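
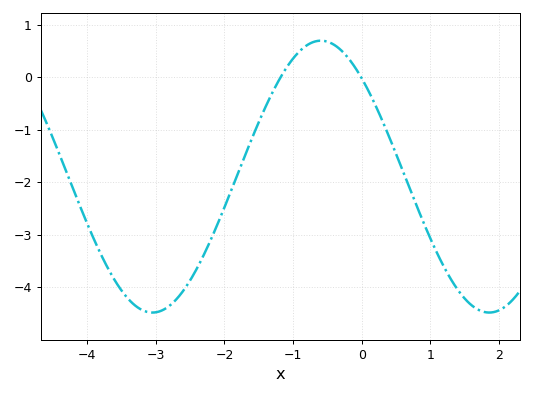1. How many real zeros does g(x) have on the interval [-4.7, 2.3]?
2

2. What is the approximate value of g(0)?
0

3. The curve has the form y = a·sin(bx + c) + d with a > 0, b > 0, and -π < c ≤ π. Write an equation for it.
y = 2.59sin(1.3x + 2.3) - 1.89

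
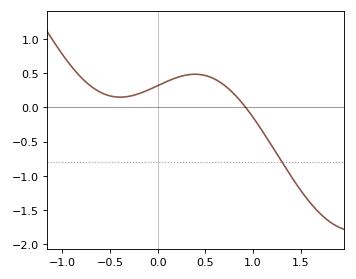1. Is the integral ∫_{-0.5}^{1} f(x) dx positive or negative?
positive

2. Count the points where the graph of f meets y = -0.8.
1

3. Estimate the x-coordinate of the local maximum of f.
0.392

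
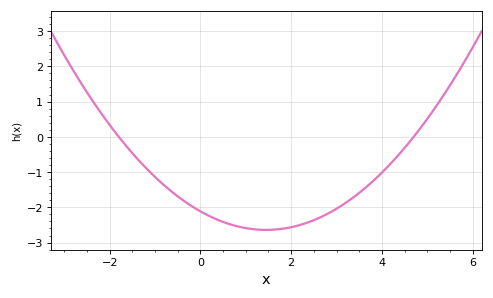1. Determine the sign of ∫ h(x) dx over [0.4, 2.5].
negative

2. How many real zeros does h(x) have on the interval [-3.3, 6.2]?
2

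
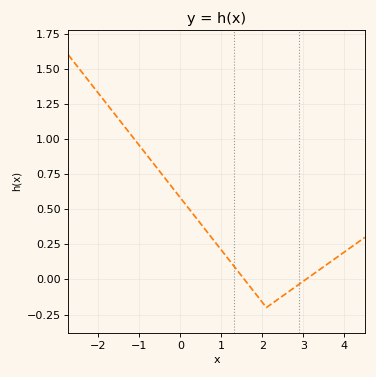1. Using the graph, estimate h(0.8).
0.284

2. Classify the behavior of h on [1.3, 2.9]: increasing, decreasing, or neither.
neither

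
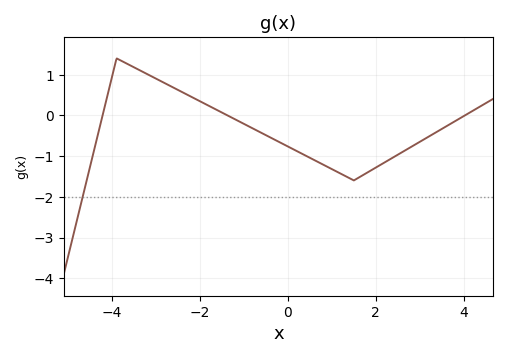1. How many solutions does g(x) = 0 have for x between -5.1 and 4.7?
3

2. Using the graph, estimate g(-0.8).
-0.3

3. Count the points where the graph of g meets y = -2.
1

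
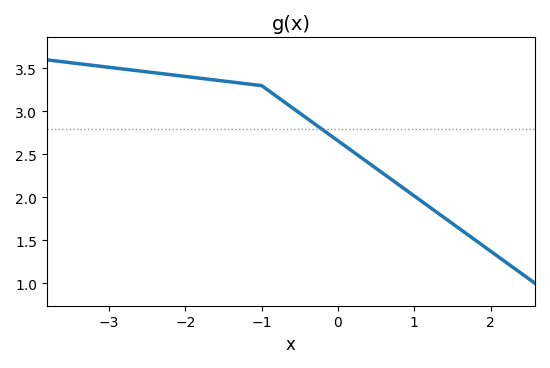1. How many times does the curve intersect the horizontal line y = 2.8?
1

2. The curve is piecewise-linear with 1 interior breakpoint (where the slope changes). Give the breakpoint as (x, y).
(-1, 3.3)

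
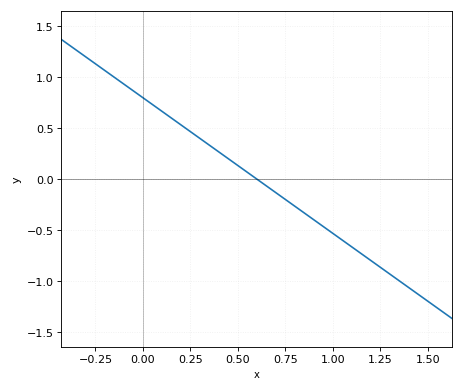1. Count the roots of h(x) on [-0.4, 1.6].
1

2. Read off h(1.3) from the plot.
-0.95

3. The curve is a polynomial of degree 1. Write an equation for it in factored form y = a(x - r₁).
y = -1.33(x - 0.6)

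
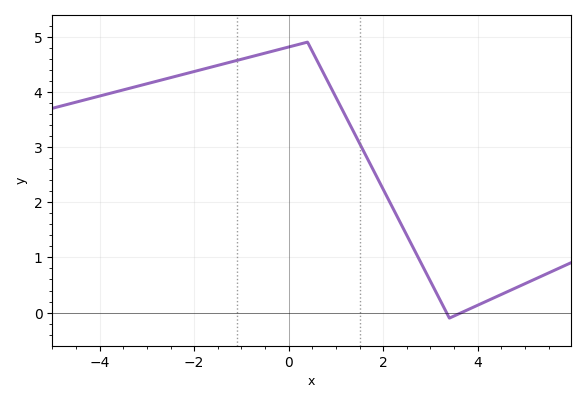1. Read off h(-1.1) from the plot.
4.6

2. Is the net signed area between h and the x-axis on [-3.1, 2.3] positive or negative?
positive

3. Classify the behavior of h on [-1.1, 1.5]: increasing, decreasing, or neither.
neither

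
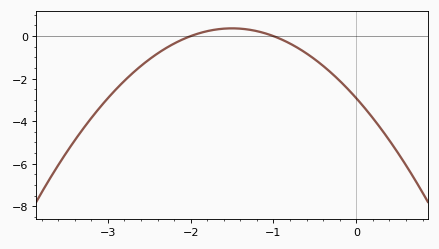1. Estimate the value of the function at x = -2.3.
-0.569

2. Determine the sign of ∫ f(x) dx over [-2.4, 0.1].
negative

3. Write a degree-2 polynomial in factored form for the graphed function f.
y = -1.46(x + 2)(x + 1)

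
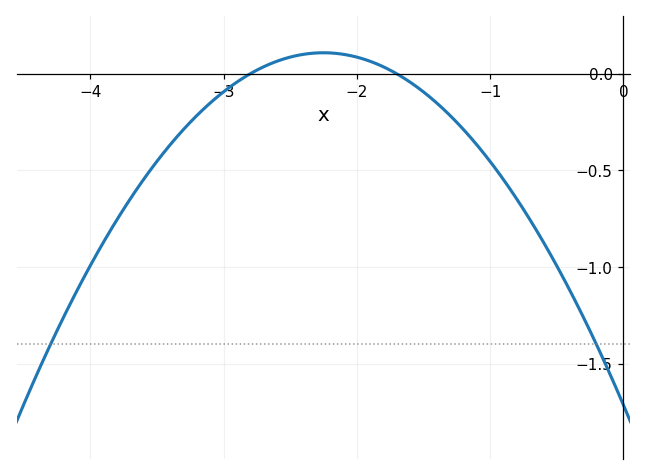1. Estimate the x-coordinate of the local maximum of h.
-2.2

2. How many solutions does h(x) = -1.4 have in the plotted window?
2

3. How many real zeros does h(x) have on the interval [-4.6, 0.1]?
2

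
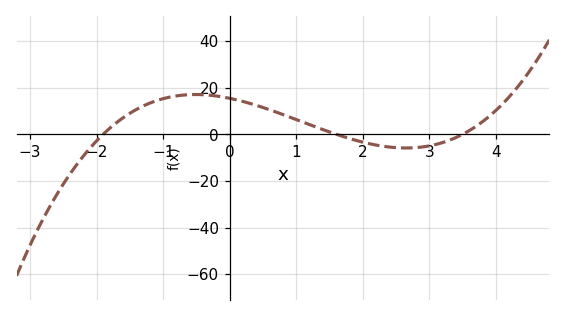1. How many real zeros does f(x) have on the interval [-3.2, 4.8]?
3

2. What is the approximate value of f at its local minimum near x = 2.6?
-6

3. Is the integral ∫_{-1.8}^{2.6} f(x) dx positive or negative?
positive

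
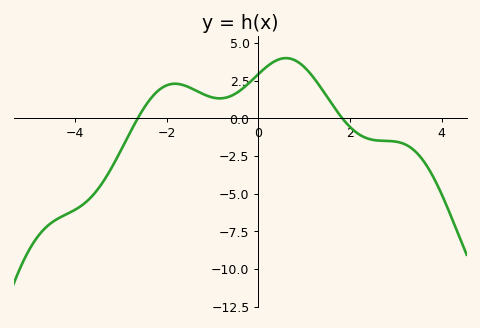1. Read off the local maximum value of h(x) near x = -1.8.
2.2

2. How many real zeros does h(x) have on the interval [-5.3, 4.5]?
2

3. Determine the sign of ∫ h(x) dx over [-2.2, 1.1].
positive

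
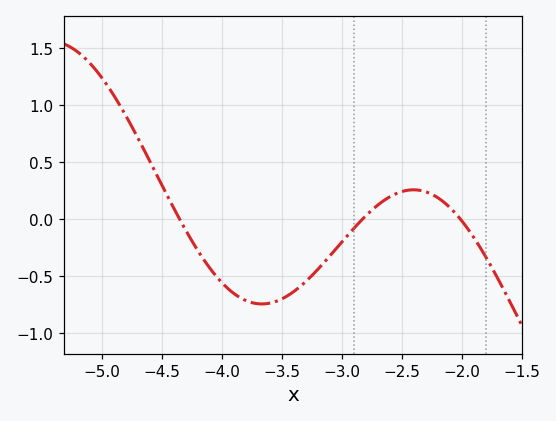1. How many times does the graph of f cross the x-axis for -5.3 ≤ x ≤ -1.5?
3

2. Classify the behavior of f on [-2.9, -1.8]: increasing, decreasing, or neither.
neither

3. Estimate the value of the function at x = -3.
-0.2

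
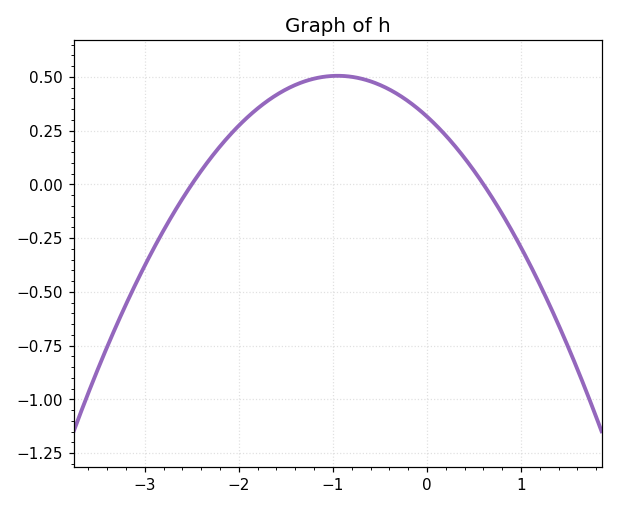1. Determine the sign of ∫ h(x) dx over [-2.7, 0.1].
positive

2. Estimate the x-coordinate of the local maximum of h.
-0.95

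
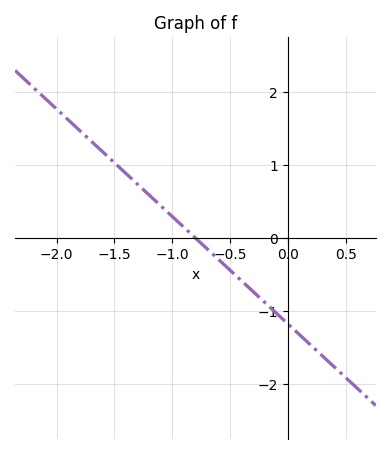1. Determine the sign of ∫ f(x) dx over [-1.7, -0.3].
positive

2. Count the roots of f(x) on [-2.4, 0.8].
1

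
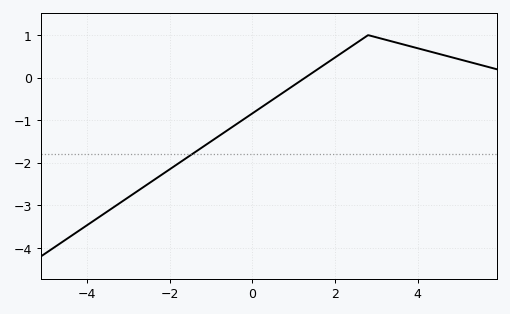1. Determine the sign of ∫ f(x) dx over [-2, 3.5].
negative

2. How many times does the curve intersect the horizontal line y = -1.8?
1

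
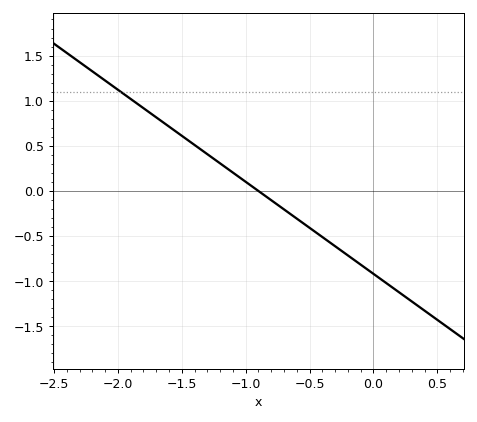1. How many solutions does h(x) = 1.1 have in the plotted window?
1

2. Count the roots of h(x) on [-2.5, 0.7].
1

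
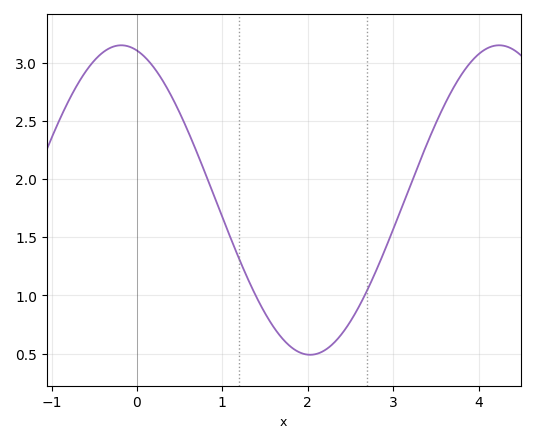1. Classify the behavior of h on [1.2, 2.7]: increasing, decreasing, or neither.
neither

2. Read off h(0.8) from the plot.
2.05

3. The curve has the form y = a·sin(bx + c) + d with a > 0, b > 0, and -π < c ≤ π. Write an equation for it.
y = 1.33sin(1.42x + 1.83) + 1.82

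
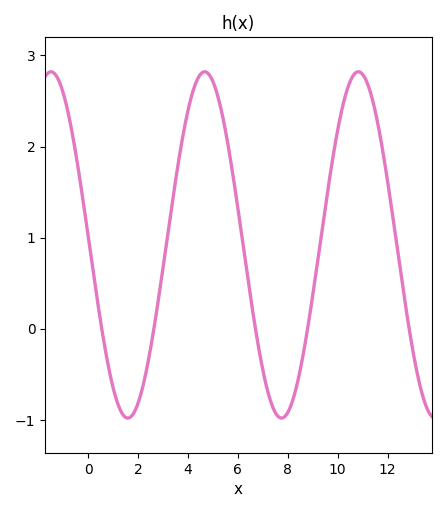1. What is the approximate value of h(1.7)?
-1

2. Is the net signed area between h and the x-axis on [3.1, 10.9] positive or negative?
positive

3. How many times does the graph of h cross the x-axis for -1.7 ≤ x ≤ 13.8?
5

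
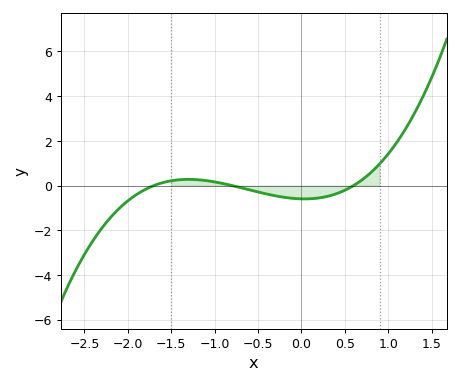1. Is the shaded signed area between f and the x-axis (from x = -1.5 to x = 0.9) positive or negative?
negative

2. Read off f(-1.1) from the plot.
0.223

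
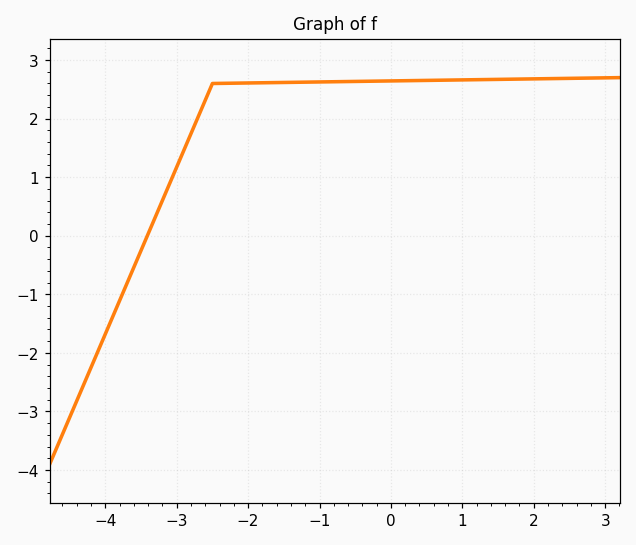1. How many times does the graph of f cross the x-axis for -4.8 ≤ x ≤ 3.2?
1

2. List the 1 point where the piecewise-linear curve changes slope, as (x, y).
(-2.5, 2.6)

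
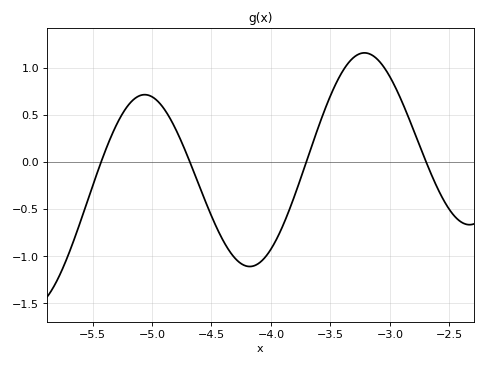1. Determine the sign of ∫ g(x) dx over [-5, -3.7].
negative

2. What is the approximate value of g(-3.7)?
0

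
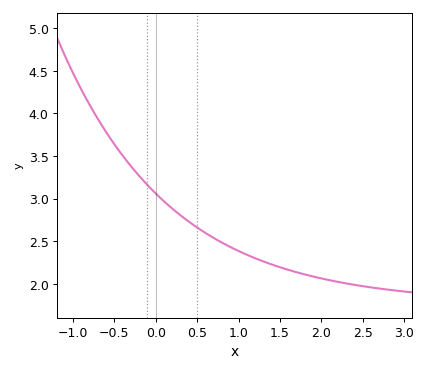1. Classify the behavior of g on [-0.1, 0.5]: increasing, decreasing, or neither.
decreasing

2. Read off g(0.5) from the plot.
2.66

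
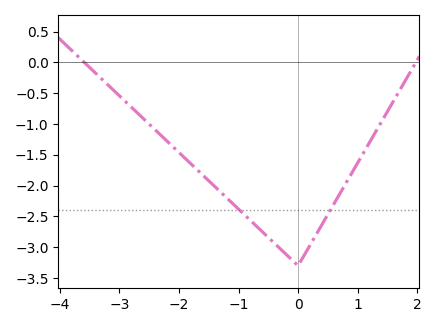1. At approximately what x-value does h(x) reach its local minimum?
0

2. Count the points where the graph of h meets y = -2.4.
2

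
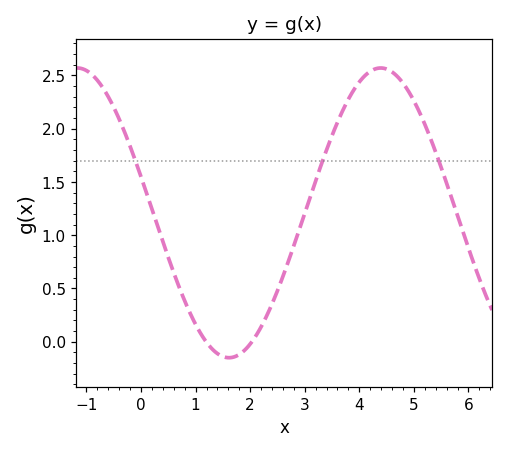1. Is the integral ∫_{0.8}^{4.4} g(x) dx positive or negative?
positive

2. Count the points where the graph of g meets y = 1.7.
3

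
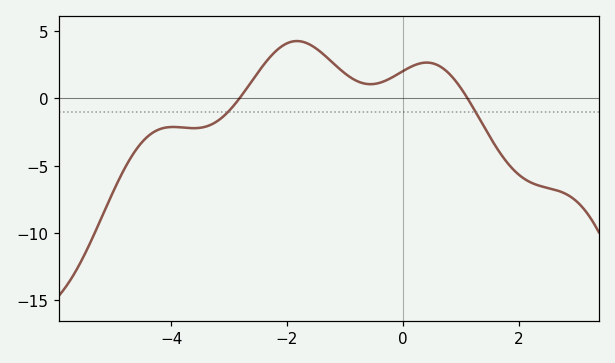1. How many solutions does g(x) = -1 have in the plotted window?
2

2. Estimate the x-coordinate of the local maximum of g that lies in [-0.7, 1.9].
0.4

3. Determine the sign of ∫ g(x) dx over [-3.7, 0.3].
positive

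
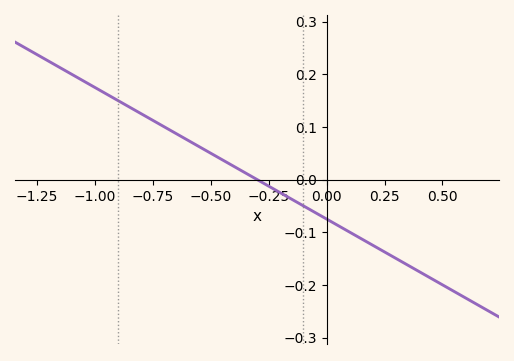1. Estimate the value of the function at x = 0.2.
-0.12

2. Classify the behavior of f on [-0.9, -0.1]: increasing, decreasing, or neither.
decreasing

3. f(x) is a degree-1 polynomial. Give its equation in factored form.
y = -0.25(x + 0.3)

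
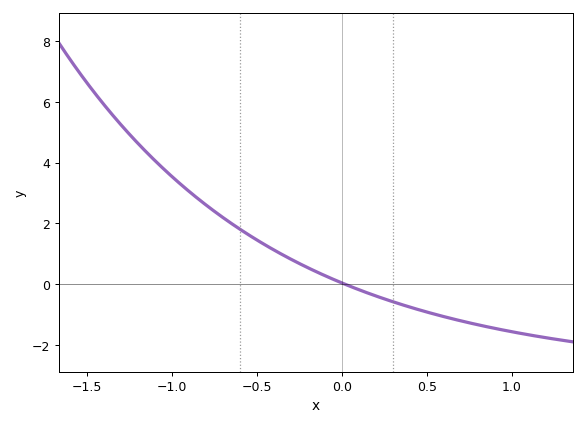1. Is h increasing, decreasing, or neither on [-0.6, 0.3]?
decreasing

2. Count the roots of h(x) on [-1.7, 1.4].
1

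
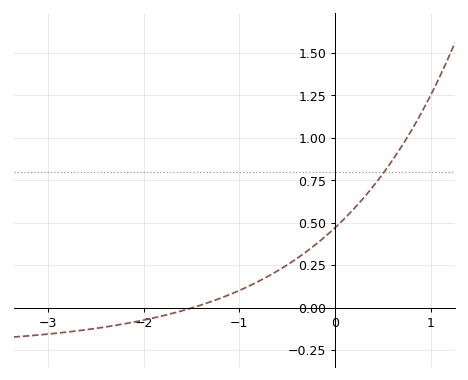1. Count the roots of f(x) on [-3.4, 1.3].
1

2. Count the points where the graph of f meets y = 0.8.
1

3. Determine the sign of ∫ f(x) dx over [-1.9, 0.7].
positive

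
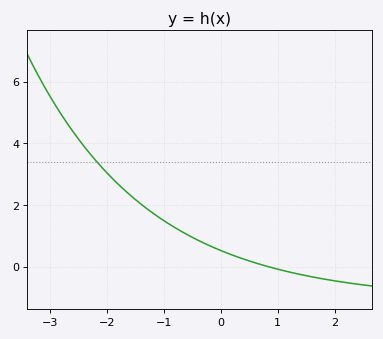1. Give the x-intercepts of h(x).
0.8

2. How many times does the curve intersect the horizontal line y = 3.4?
1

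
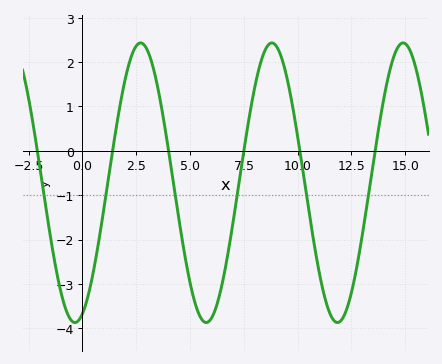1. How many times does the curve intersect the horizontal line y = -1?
6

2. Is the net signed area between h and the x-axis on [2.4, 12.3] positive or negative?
negative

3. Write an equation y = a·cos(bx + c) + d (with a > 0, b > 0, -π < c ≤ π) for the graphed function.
y = 3.15cos(1x - 2.8) - 0.72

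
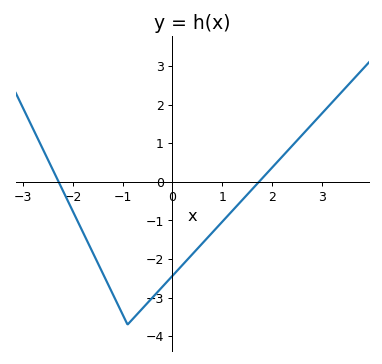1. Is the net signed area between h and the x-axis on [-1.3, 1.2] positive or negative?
negative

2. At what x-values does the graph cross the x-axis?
-2.28, 1.73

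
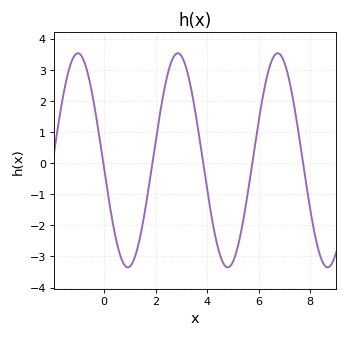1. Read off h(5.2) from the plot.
-2.6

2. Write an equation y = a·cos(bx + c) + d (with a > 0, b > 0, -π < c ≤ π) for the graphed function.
y = 3.44cos(1.6x + 1.7) + 0.09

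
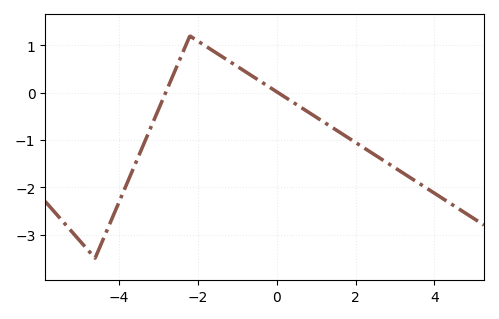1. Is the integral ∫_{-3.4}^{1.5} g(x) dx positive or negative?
positive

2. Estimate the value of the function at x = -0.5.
0.3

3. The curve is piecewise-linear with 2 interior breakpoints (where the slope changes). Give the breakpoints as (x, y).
(-4.6, -3.5); (-2.2, 1.2)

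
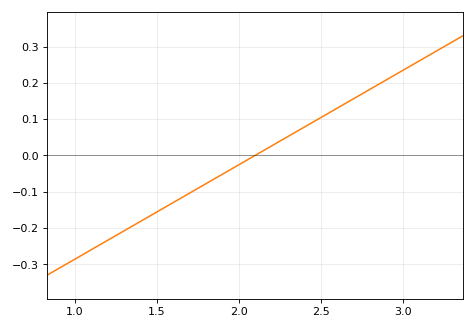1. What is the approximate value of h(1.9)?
-0.052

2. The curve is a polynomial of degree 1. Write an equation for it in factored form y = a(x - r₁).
y = 0.26(x - 2.1)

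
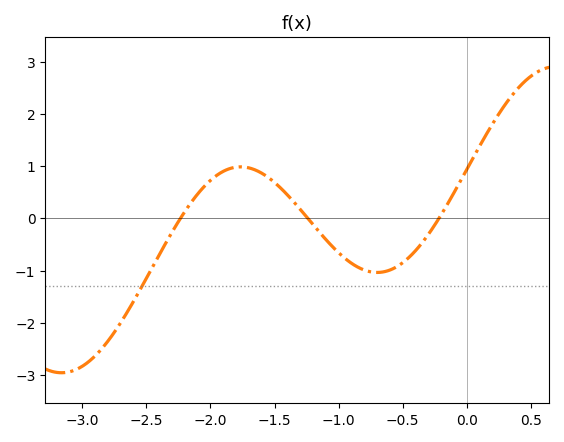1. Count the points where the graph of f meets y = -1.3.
1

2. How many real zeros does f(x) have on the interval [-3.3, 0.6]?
3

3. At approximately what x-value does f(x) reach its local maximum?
-1.77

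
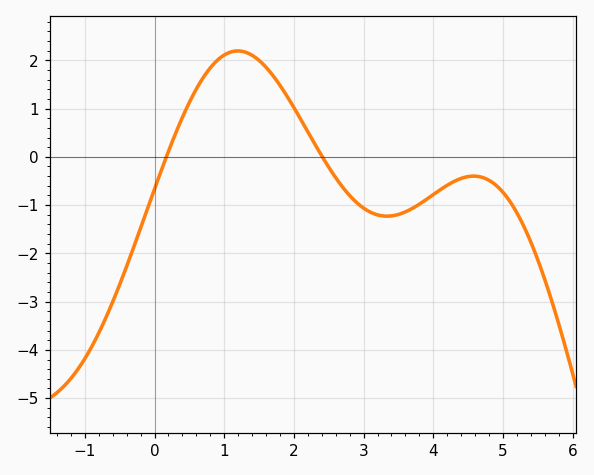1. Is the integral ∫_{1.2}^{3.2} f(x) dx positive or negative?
positive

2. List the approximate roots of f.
0.2, 2.4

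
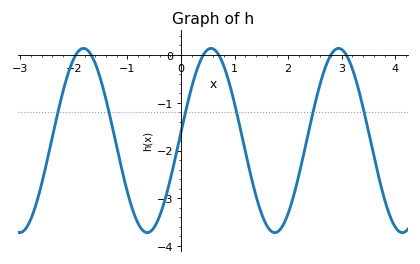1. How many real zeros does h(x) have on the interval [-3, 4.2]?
6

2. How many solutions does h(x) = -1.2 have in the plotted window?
6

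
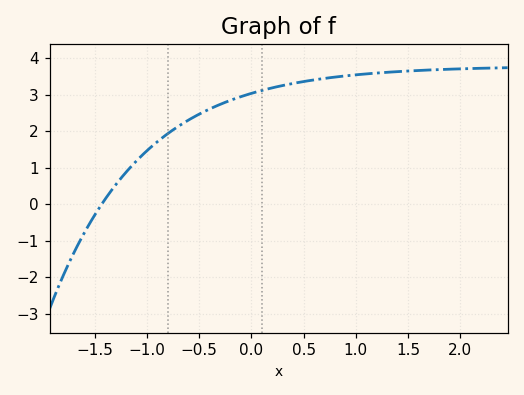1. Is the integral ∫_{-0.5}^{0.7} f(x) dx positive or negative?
positive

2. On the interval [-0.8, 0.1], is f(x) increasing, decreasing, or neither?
increasing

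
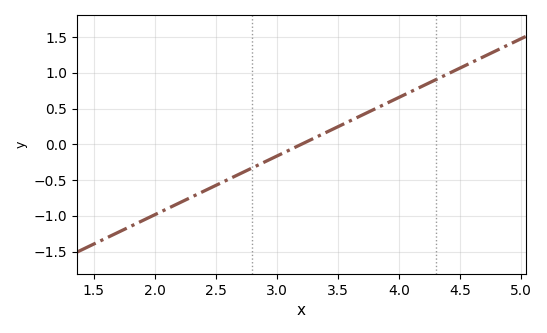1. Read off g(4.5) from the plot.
1.05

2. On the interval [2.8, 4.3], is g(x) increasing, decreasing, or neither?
increasing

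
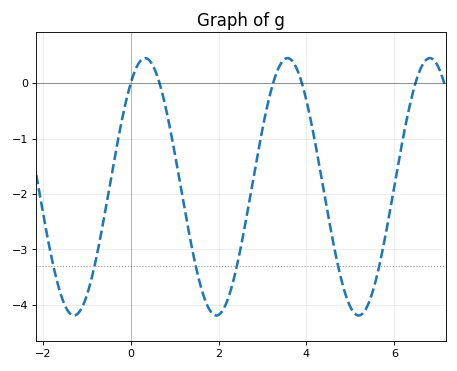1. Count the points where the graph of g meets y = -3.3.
6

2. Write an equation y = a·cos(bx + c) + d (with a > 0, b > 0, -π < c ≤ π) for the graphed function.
y = 2.32cos(1.9x - 0.64) - 1.87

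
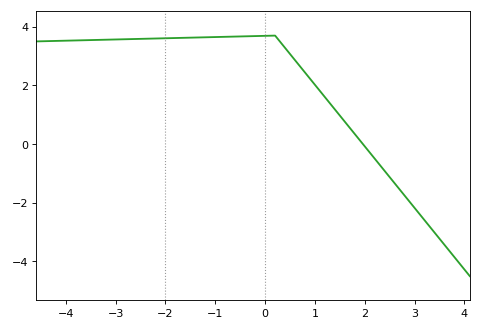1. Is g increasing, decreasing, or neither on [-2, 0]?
increasing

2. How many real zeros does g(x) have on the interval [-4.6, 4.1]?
1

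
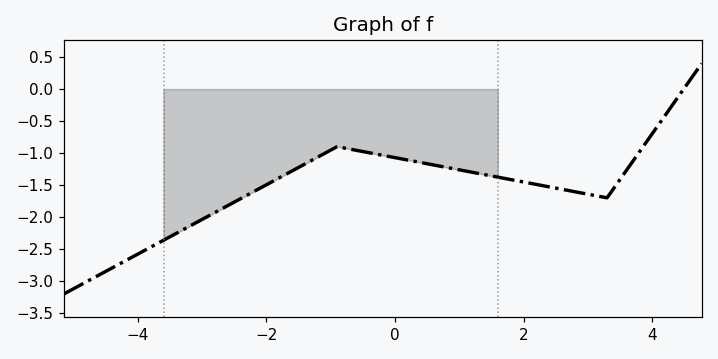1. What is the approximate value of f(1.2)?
-1.3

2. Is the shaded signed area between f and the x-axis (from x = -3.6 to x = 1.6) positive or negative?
negative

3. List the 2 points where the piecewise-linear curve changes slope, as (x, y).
(-0.9, -0.9); (3.3, -1.7)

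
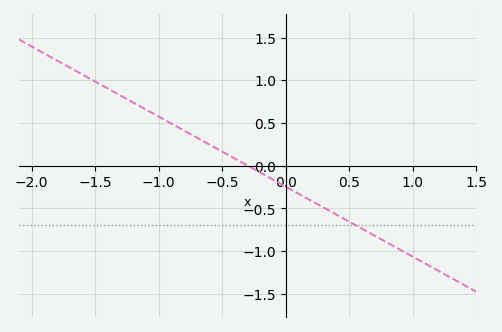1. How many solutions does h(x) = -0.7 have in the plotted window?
1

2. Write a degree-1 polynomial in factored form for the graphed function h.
y = -0.82(x + 0.3)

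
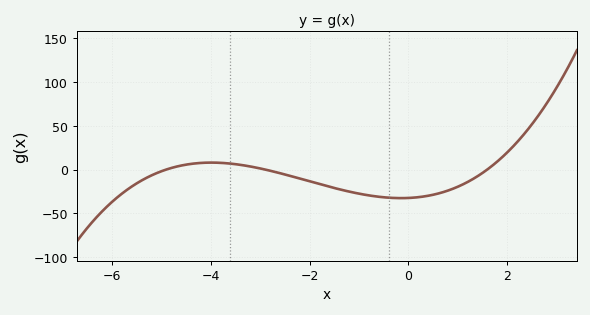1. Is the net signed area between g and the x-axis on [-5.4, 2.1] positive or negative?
negative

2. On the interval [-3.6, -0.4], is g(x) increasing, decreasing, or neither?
decreasing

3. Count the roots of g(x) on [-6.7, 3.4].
3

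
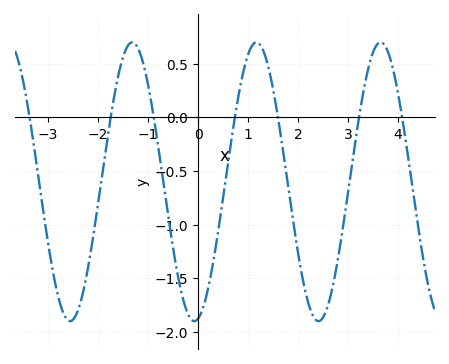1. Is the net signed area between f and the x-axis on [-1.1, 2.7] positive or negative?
negative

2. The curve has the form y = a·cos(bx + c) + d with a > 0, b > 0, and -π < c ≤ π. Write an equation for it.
y = 1.3cos(2.53x - 2.95) - 0.6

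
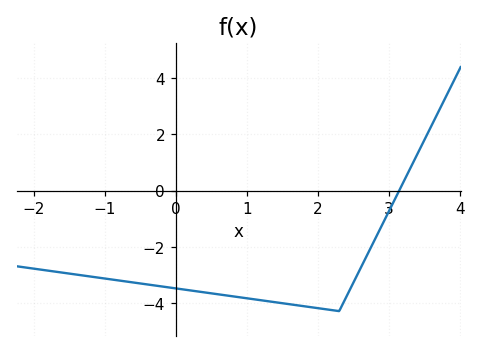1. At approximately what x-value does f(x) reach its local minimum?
2.3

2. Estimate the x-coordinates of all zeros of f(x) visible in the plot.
3.1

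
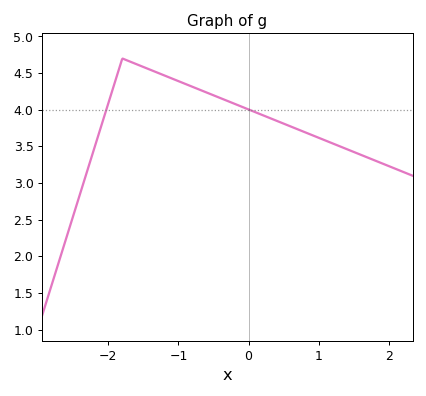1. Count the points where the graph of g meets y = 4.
2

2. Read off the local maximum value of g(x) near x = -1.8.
4.7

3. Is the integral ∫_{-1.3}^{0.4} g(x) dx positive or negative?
positive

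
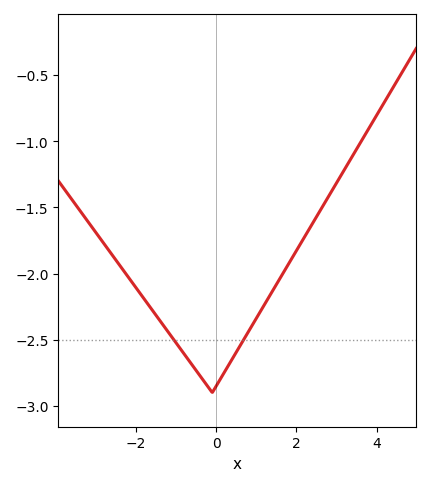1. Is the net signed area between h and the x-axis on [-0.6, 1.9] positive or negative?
negative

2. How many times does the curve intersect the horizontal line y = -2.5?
2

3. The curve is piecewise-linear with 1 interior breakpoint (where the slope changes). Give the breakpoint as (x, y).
(-0.1, -2.9)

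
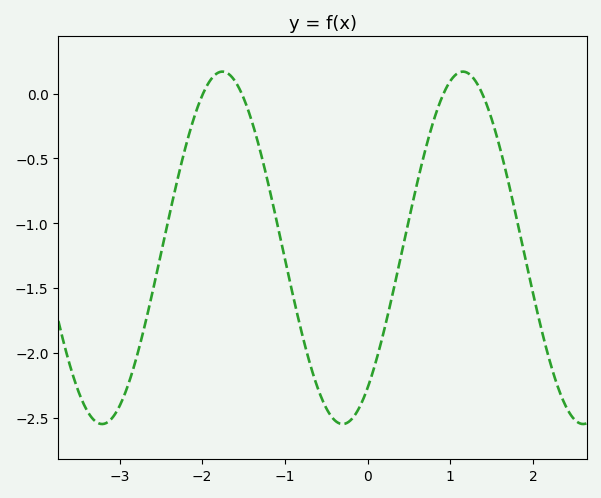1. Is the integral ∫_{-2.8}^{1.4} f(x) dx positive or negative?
negative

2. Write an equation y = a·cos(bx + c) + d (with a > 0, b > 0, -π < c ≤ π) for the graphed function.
y = 1.36cos(2.2x - 2.5) - 1.19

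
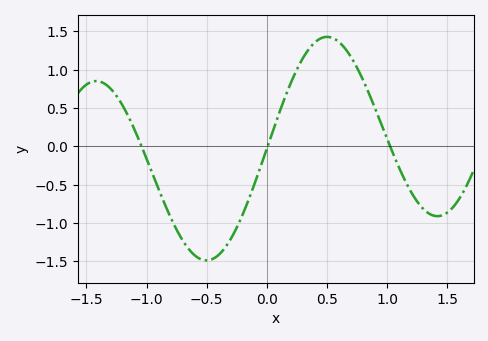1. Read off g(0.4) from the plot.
1.36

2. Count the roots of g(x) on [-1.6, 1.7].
3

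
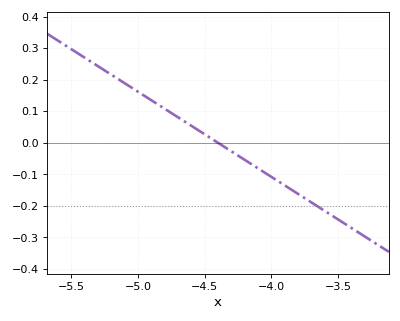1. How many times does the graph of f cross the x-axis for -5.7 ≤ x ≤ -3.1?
1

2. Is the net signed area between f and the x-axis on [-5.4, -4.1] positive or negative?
positive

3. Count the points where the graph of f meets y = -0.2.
1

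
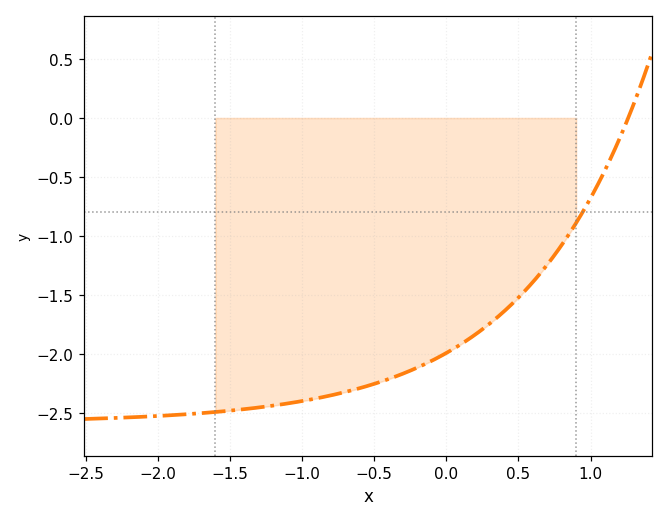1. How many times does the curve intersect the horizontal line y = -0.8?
1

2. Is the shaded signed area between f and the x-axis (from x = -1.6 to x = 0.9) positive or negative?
negative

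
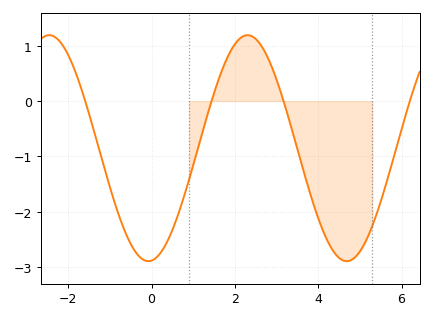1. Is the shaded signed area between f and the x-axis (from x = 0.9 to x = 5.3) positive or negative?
negative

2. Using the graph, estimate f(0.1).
-2.8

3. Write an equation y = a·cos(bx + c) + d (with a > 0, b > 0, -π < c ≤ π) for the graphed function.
y = 2.04cos(1.3x - 3) - 0.85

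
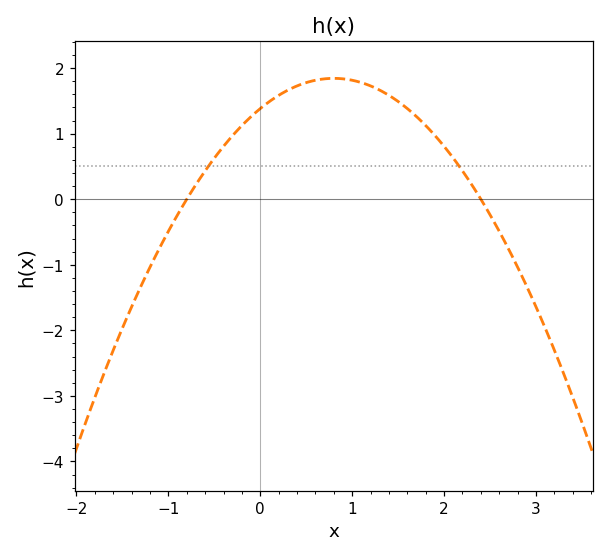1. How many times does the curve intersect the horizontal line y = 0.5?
2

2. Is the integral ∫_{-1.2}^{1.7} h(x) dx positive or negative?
positive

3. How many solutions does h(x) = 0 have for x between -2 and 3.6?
2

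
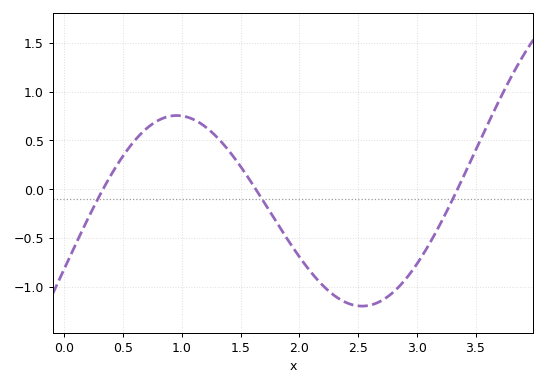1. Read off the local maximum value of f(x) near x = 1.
0.75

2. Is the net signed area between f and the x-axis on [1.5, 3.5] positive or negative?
negative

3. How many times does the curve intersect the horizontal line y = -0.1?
3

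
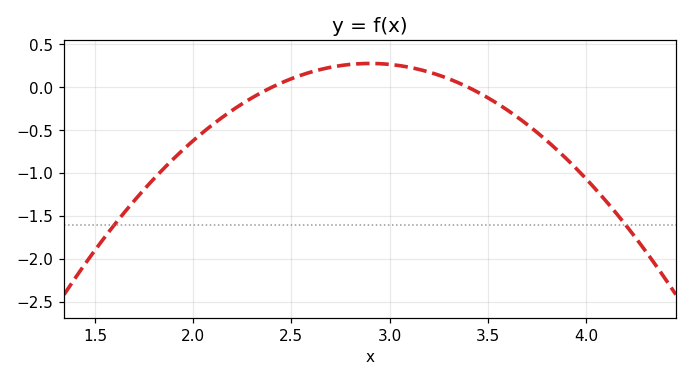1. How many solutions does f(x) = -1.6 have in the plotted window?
2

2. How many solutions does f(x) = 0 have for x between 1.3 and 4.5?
2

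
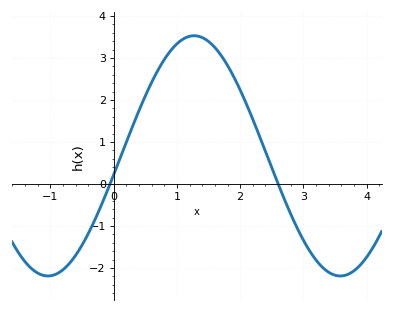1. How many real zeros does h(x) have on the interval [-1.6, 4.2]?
2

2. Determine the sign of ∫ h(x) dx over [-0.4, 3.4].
positive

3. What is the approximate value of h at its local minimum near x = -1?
-2.19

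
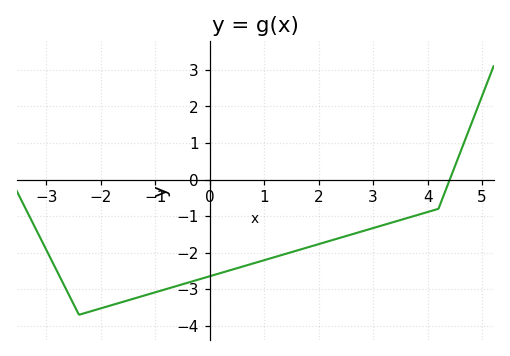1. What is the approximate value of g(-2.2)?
-3.6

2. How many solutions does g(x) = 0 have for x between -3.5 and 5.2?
1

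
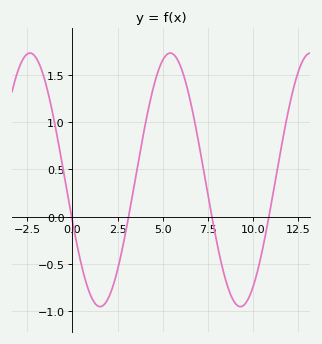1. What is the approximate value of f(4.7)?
1.5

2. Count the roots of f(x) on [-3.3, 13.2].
4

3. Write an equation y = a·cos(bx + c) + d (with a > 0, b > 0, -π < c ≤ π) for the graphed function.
y = 1.34cos(0.81x + 1.9) + 0.39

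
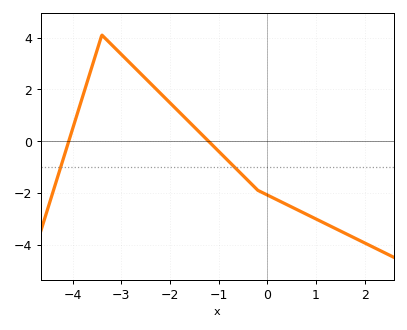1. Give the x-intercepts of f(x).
-4.1, -1.2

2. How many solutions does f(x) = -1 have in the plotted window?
2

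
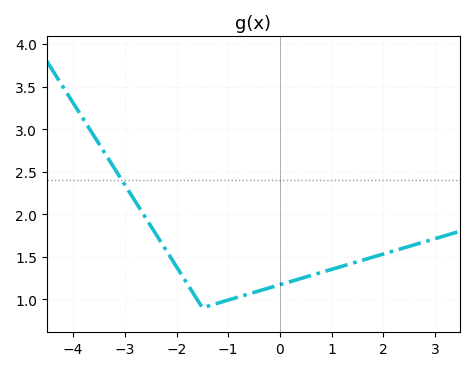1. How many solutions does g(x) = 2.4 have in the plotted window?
1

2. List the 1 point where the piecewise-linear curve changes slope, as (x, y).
(-1.5, 0.9)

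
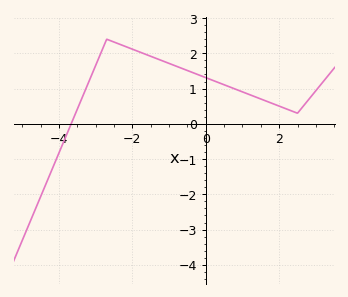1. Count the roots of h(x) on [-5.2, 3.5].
1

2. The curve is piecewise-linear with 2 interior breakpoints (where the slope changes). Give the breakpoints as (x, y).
(-2.7, 2.4); (2.5, 0.3)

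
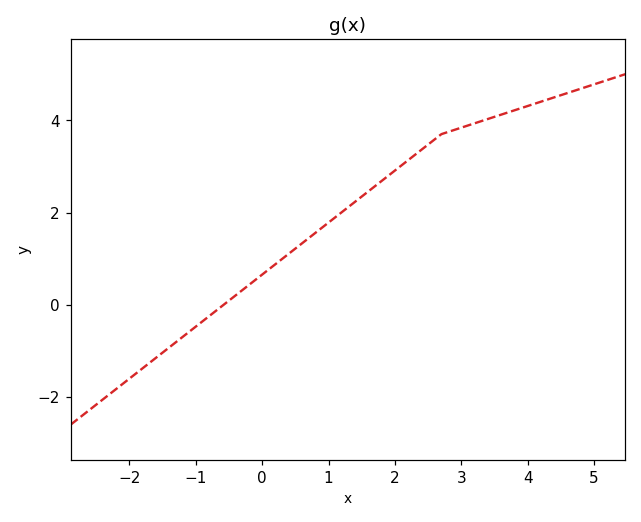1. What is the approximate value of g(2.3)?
3.2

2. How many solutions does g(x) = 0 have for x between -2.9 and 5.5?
1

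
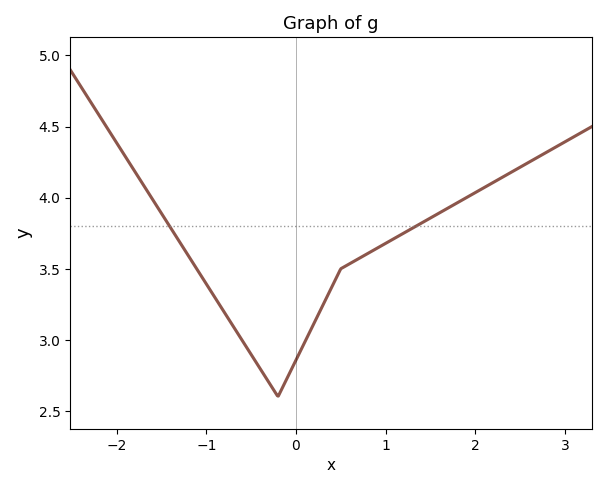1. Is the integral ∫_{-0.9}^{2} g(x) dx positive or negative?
positive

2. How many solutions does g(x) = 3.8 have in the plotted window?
2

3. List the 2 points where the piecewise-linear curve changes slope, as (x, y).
(-0.2, 2.6); (0.5, 3.5)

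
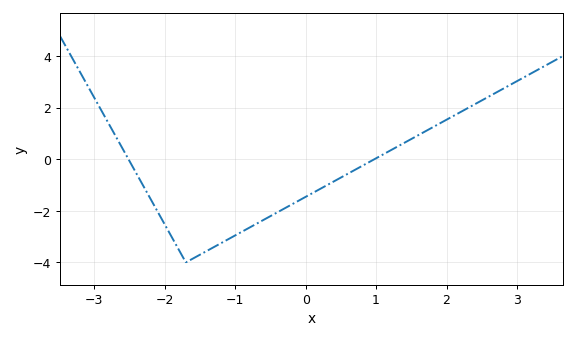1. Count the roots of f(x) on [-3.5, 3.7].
2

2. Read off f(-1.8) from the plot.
-3.51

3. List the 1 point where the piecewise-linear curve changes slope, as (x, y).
(-1.7, -4)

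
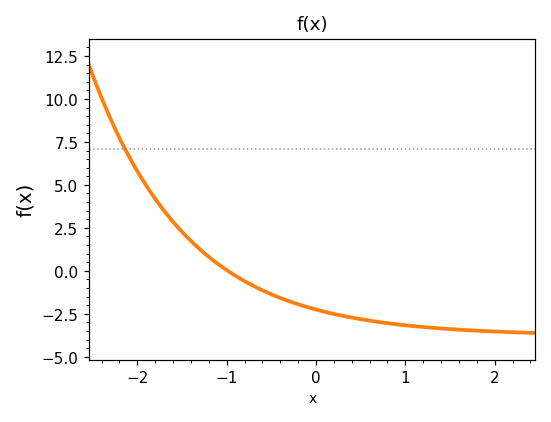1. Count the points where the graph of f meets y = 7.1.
1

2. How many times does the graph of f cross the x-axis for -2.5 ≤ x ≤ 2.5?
1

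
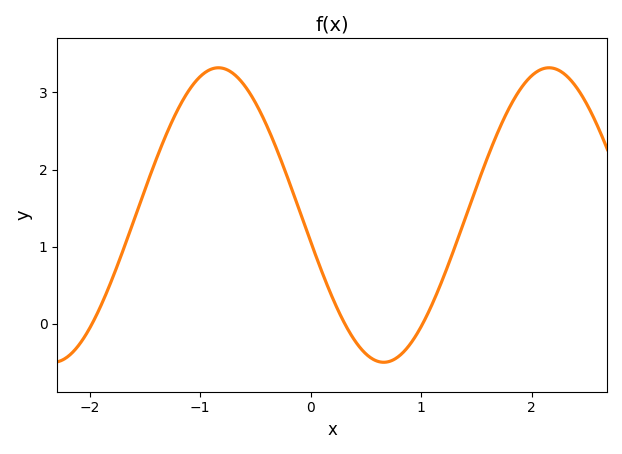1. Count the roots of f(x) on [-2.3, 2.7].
3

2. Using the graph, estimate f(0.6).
-0.484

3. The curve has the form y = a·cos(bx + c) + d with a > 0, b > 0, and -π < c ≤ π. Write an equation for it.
y = 1.91cos(2.1x + 1.75) + 1.41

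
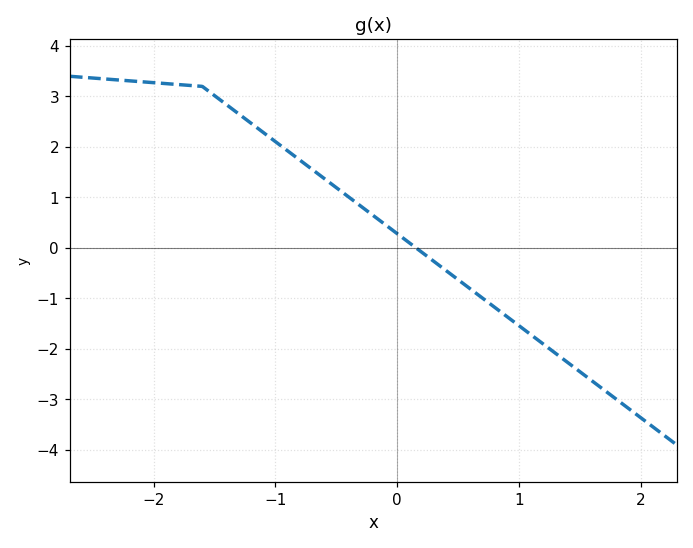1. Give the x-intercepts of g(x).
0.156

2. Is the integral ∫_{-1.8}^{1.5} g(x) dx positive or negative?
positive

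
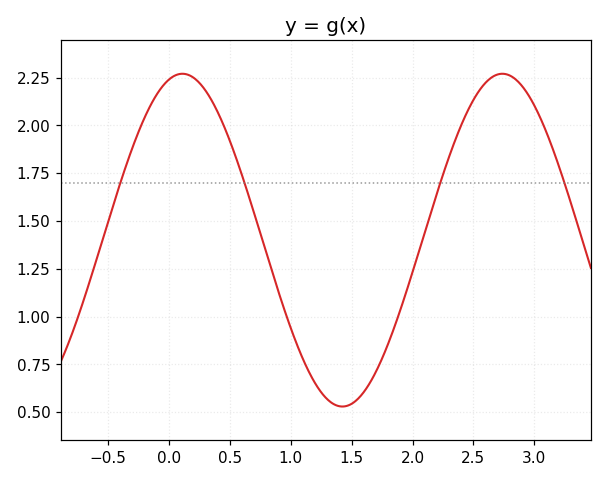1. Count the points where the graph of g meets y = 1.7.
4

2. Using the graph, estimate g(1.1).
0.78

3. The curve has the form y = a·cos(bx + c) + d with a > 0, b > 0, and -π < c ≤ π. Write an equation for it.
y = 0.87cos(2.4x - 0.26) + 1.4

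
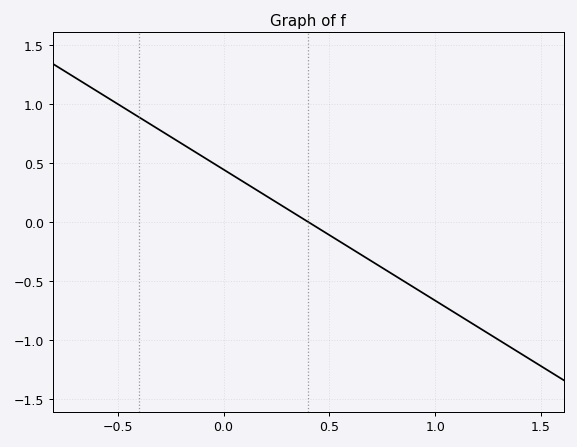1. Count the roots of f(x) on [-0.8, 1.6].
1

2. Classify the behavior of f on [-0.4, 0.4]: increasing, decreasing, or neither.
decreasing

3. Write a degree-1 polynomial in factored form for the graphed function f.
y = -1.11(x - 0.4)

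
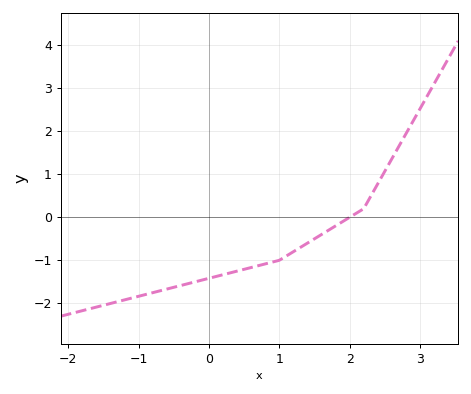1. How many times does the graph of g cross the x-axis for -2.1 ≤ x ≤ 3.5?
1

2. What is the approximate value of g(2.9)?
2.23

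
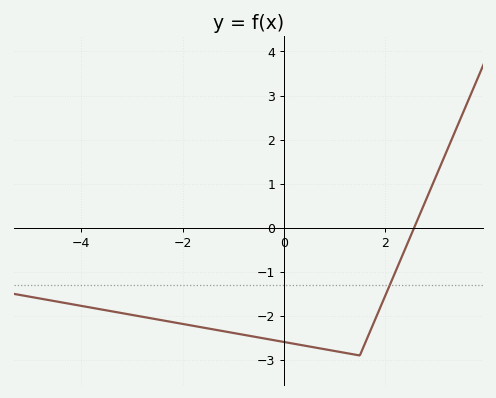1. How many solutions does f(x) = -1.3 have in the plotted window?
1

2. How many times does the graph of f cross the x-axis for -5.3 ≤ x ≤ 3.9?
1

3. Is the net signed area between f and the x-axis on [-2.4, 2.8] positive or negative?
negative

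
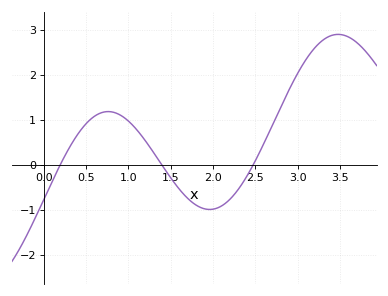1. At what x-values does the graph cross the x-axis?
0.191, 1.4, 2.47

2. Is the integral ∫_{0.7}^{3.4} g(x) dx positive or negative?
positive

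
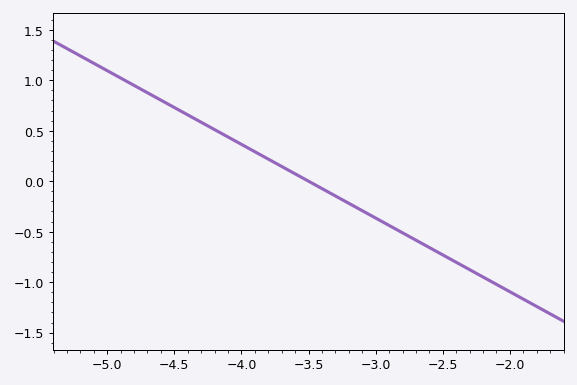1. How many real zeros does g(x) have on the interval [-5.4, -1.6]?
1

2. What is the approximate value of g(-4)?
0.35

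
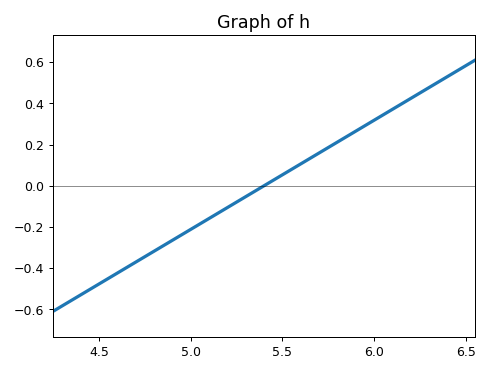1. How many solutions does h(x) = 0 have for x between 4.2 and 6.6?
1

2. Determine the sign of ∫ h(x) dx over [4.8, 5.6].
negative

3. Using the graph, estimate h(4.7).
-0.371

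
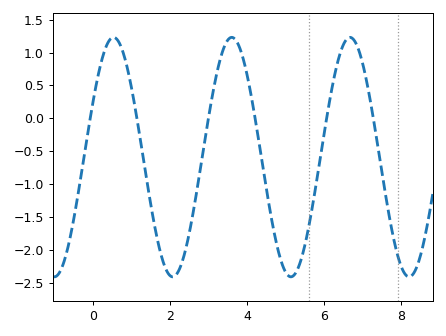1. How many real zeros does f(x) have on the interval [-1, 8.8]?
6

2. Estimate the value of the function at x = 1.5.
-1.3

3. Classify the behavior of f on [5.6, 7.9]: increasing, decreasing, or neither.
neither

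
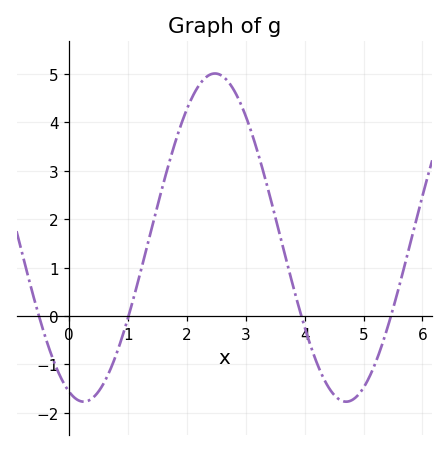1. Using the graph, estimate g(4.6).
-1.73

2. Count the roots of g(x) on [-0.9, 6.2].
4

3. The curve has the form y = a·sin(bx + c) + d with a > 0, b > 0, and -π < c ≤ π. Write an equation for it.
y = 3.39sin(1.41x - 1.92) + 1.62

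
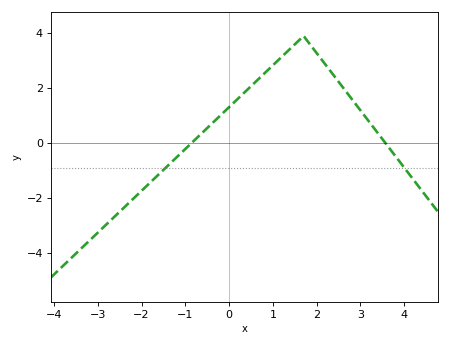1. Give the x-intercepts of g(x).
-0.8, 3.6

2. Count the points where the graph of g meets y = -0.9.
2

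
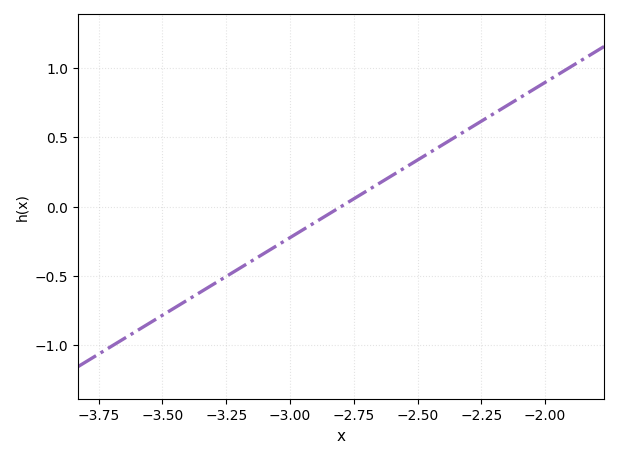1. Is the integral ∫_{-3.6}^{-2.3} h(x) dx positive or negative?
negative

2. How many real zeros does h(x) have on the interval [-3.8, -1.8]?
1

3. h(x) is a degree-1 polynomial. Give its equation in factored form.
y = 1.12(x + 2.8)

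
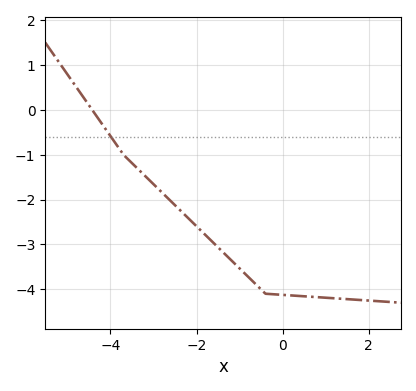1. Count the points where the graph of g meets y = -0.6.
1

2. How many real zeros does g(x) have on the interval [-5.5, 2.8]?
1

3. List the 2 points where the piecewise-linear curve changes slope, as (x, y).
(-3.7, -1); (-0.4, -4.1)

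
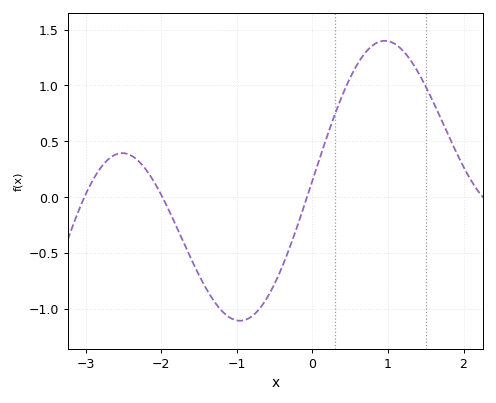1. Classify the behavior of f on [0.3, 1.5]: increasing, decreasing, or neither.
neither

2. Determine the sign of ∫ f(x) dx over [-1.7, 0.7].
negative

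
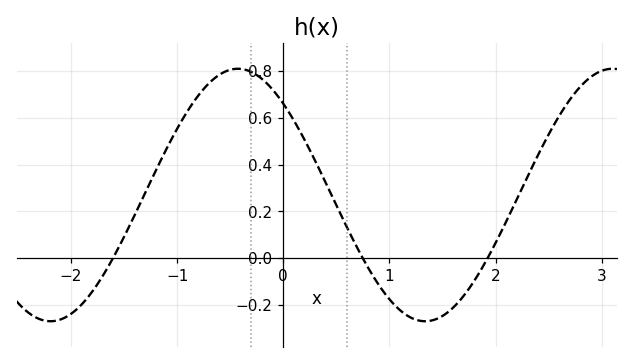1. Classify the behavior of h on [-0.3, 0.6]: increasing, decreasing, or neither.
decreasing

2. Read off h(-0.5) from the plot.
0.806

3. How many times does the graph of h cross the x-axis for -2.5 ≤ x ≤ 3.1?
3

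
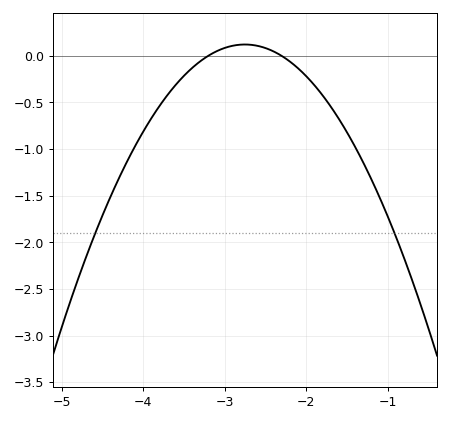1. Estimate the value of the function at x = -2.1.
-0.15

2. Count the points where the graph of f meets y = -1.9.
2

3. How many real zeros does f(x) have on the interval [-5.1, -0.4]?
2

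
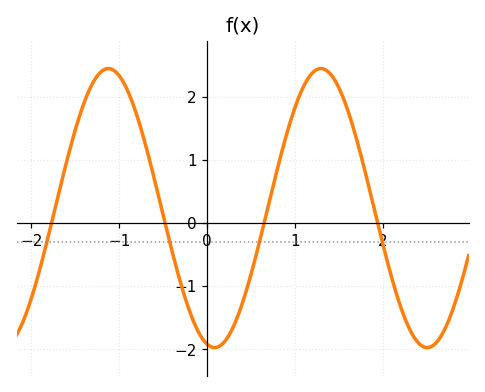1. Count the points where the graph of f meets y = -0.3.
4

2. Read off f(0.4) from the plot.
-1.27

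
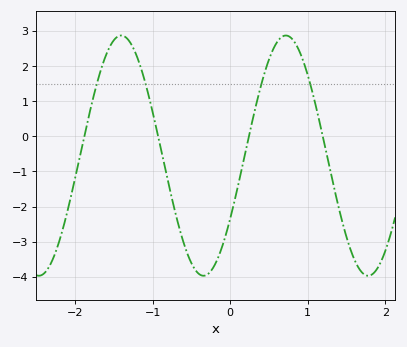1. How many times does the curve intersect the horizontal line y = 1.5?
4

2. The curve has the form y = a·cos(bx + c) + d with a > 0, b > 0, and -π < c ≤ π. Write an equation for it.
y = 3.42cos(2.96x - 2.12) - 0.55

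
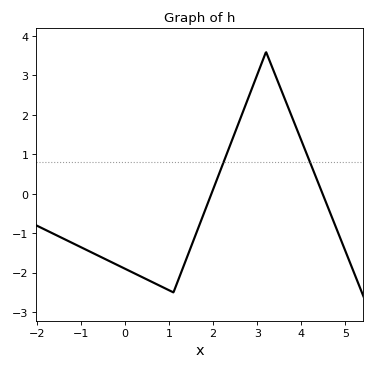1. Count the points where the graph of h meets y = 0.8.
2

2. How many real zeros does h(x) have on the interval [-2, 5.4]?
2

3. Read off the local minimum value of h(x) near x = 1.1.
-2.5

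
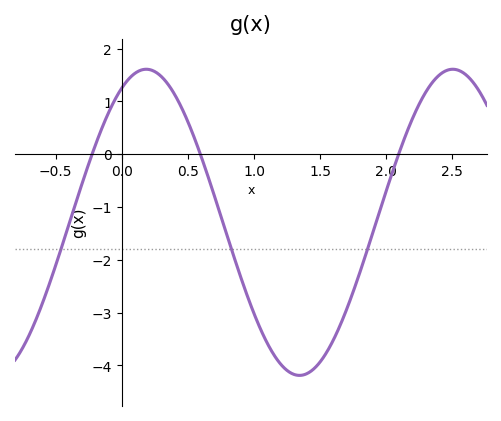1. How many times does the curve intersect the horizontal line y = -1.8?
3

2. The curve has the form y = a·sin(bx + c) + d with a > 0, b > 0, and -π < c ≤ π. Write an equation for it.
y = 2.9sin(2.7x + 1.1) - 1.29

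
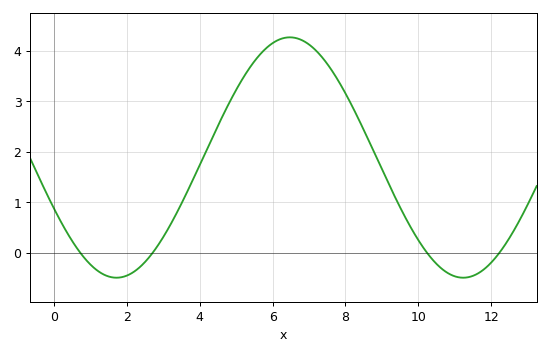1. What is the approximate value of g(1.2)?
-0.4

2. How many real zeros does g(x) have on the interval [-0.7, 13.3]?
4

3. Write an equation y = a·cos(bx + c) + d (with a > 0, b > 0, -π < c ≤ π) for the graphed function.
y = 2.38cos(0.66x + 2) + 1.89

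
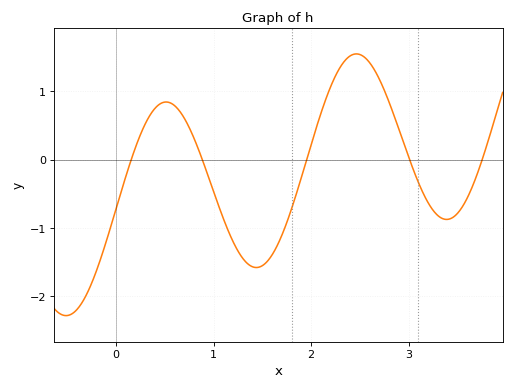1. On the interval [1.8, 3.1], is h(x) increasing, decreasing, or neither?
neither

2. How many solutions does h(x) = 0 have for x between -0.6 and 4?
5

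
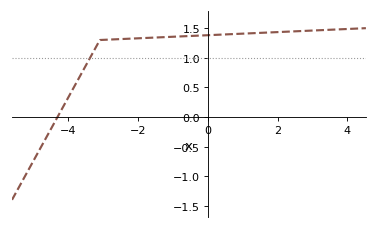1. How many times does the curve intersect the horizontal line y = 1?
1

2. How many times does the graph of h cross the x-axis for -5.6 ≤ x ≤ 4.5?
1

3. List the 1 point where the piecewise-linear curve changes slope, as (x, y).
(-3.1, 1.3)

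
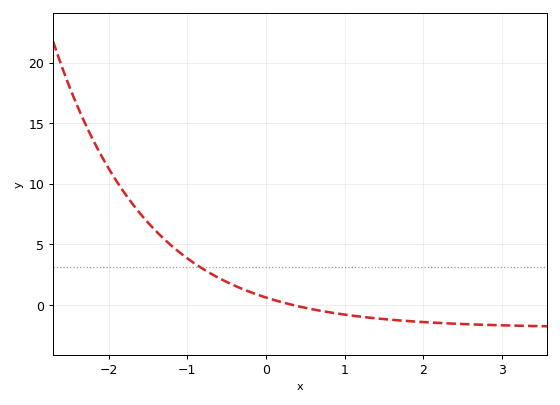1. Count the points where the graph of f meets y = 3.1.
1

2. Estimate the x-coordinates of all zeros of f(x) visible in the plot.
0.3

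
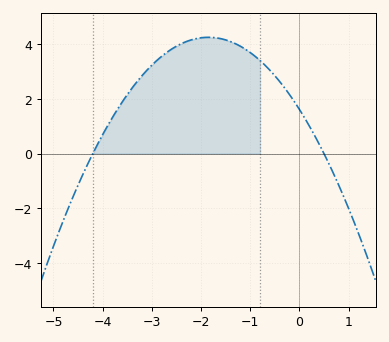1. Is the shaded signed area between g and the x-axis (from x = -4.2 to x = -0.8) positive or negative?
positive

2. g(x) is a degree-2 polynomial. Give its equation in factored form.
y = -0.77(x + 4.2)(x - 0.5)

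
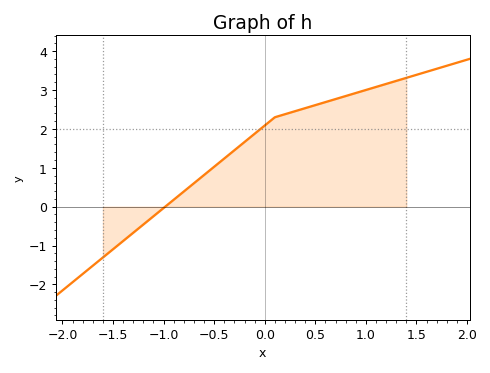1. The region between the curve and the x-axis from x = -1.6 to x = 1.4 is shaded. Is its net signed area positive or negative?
positive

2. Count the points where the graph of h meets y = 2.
1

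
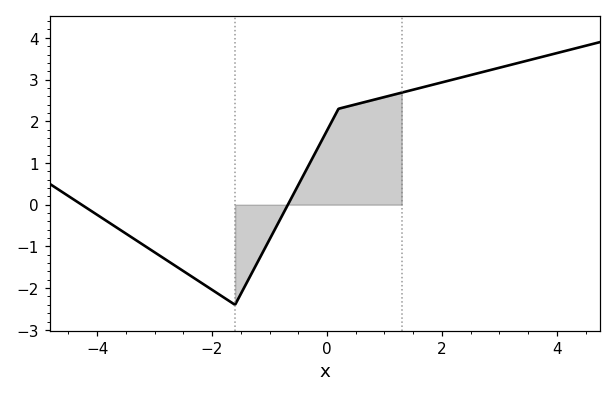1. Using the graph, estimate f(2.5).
3.11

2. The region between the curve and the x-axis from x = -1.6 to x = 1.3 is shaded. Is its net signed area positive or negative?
positive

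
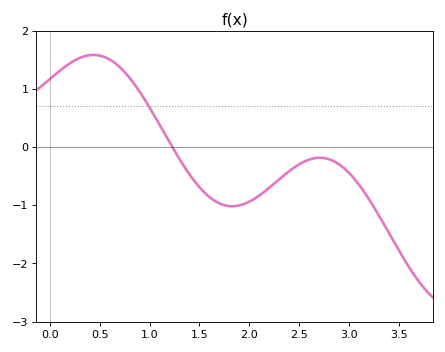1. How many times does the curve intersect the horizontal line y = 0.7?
1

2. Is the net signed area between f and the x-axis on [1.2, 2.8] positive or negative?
negative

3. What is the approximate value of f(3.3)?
-1.18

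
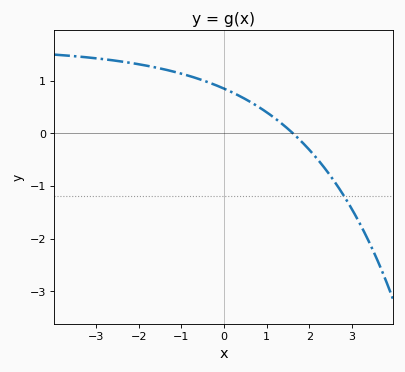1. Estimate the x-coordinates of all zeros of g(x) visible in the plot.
1.62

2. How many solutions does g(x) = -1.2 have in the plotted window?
1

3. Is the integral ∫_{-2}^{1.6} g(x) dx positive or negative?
positive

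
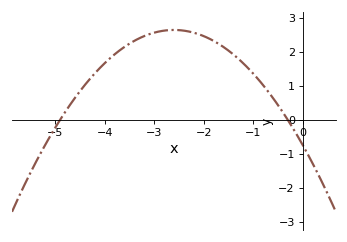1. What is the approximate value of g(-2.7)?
2.6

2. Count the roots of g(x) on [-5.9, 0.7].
2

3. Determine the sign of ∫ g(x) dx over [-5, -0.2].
positive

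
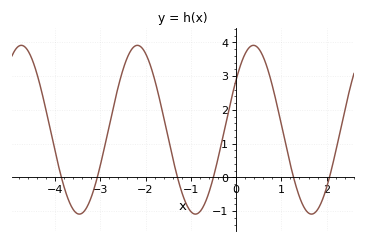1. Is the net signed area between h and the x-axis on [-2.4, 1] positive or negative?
positive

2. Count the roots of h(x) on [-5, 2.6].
6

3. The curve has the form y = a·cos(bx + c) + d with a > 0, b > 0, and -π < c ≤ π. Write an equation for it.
y = 2.5cos(2.5x - 0.94) + 1.41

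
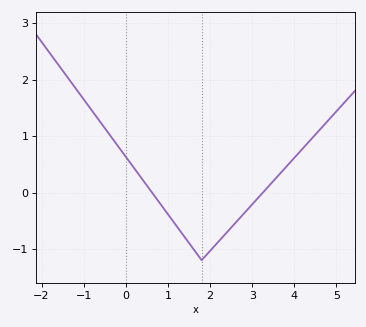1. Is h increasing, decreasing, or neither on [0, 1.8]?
decreasing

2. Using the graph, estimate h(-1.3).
1.96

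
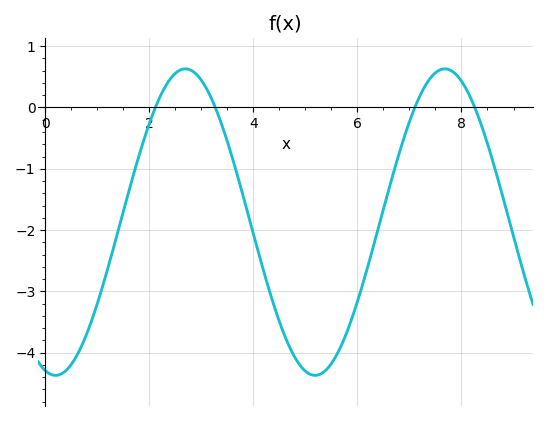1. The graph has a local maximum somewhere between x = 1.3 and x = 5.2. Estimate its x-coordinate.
2.6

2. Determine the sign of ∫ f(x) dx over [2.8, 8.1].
negative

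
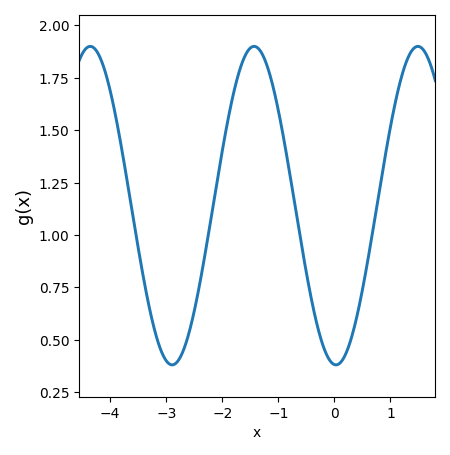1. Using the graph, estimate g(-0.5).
0.82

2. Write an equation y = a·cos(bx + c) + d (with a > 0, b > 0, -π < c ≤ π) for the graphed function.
y = 0.76cos(2.1x + 3.1) + 1.14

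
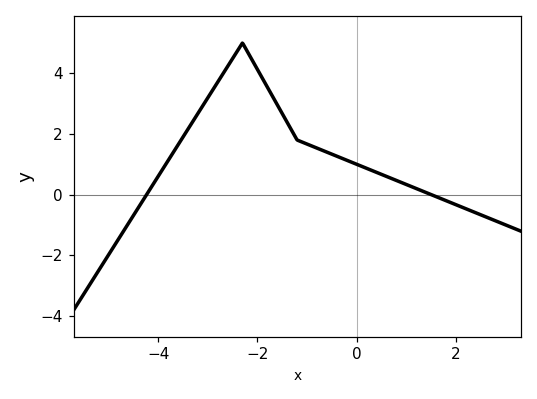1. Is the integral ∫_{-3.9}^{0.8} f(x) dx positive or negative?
positive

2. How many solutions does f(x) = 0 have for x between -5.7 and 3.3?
2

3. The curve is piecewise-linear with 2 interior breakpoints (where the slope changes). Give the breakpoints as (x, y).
(-2.3, 5); (-1.2, 1.8)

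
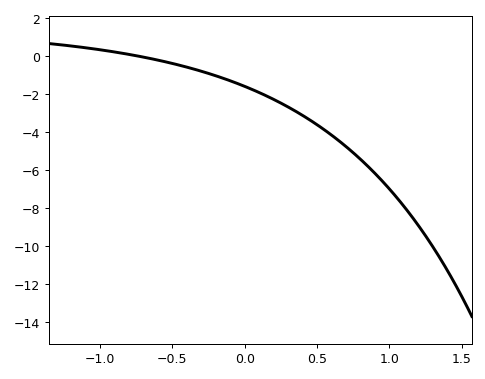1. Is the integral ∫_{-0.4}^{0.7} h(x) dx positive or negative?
negative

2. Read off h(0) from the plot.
-1.6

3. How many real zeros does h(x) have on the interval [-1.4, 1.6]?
1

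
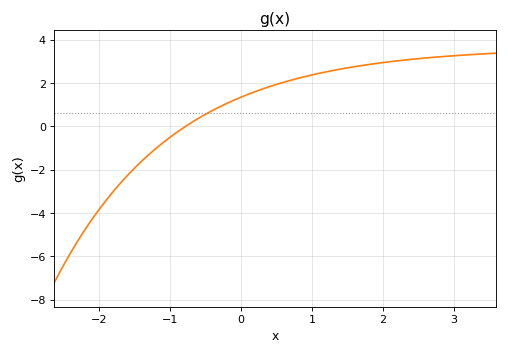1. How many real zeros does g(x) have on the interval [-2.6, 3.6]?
1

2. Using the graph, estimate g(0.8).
2.22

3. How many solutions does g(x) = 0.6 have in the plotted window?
1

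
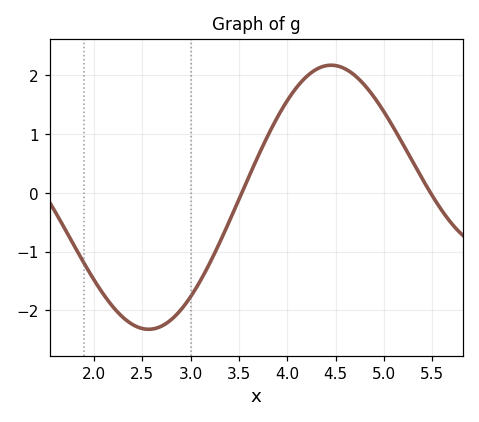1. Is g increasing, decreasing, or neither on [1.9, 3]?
neither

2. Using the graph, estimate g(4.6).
2.1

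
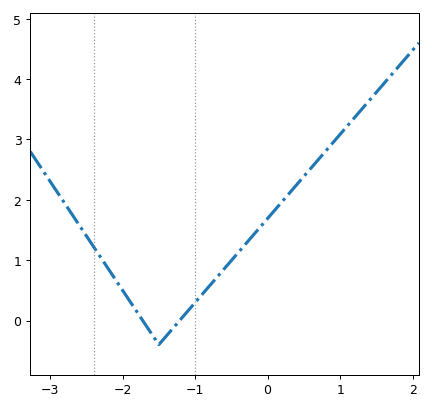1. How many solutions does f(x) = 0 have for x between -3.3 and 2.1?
2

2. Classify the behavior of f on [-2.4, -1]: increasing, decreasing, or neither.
neither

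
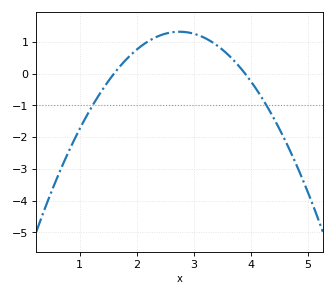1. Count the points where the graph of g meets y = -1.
2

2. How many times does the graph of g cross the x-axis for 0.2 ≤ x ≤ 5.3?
2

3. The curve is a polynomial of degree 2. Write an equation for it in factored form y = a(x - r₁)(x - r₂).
y = -1(x - 1.6)(x - 3.9)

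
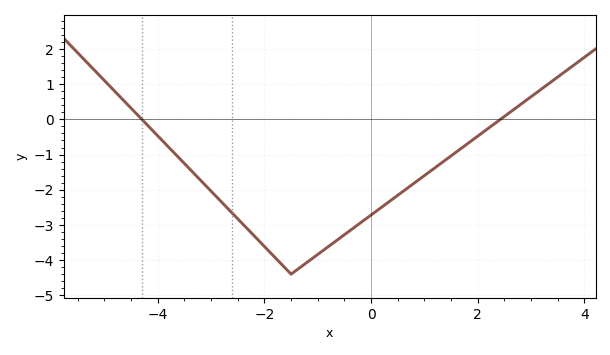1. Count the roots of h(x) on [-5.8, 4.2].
2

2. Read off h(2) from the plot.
-0.479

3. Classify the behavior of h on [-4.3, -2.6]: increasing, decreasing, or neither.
decreasing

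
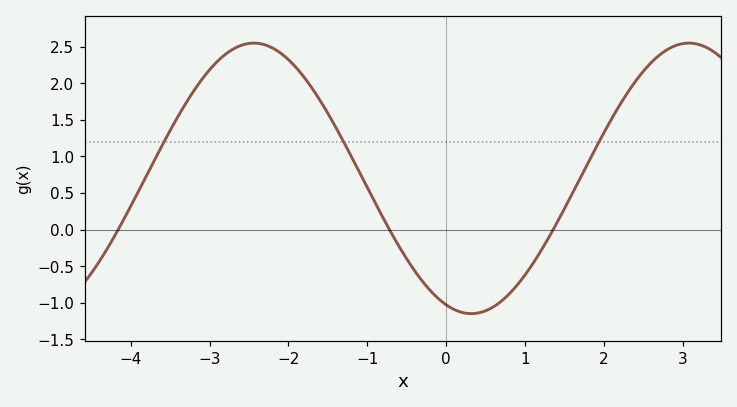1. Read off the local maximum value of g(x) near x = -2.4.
2.55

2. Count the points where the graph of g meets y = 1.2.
3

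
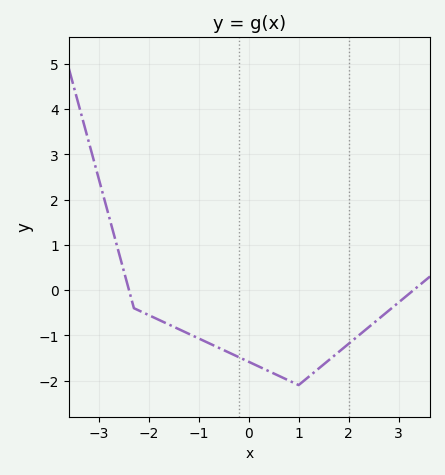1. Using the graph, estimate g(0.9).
-2.05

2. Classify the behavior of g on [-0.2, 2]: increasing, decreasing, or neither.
neither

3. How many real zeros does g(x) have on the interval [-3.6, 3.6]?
2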